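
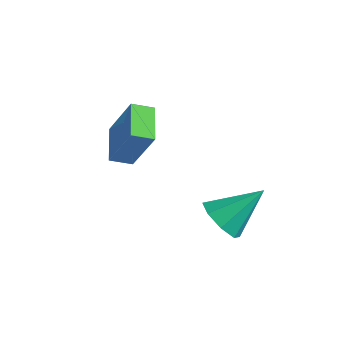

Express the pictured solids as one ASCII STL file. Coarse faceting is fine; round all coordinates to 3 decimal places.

solid 
facet normal -0.418 -0.670 -0.614
outer loop
vertex 3.432 -3.178 -1.115
vertex 2.899 -2.493 -1.5
vertex 3.756 -2.86 -1.683
endloop
endfacet
facet normal 0.894 -0.267 0.360
outer loop
vertex 3.432 -3.178 -1.115
vertex 3.756 -2.86 -1.683
vertex 3.701 -1.207 -0.32
endloop
endfacet
facet normal -0.418 -0.669 -0.615
outer loop
vertex 3.756 -2.86 -1.683
vertex 2.899 -2.493 -1.5
vertex 3.578 -2.326 -2.143
endloop
endfacet
facet normal 0.969 0.175 -0.173
outer loop
vertex 3.756 -2.86 -1.683
vertex 3.578 -2.326 -2.143
vertex 3.701 -1.207 -0.32
endloop
endfacet
facet normal -0.417 -0.670 -0.614
outer loop
vertex 3.578 -2.326 -2.143
vertex 2.899 -2.493 -1.5
vertex 3.002 -1.89 -2.227
endloop
endfacet
facet normal 0.579 0.677 -0.455
outer loop
vertex 3.578 -2.326 -2.143
vertex 3.002 -1.89 -2.227
vertex 3.701 -1.207 -0.32
endloop
endfacet
facet normal -0.418 -0.669 -0.614
outer loop
vertex 3.002 -1.89 -2.227
vertex 2.899 -2.493 -1.5
vertex 2.366 -1.807 -1.885
endloop
endfacet
facet normal -0.049 0.946 -0.321
outer loop
vertex 3.002 -1.89 -2.227
vertex 2.366 -1.807 -1.885
vertex 3.701 -1.207 -0.32
endloop
endfacet
facet normal -0.418 -0.669 -0.614
outer loop
vertex 2.366 -1.807 -1.885
vertex 2.899 -2.493 -1.5
vertex 2.042 -2.126 -1.317
endloop
endfacet
facet normal -0.547 0.824 0.151
outer loop
vertex 2.366 -1.807 -1.885
vertex 2.042 -2.126 -1.317
vertex 3.701 -1.207 -0.32
endloop
endfacet
facet normal -0.418 -0.670 -0.613
outer loop
vertex 2.042 -2.126 -1.317
vertex 2.899 -2.493 -1.5
vertex 2.22 -2.659 -0.856
endloop
endfacet
facet normal -0.622 0.383 0.683
outer loop
vertex 2.042 -2.126 -1.317
vertex 2.22 -2.659 -0.856
vertex 3.701 -1.207 -0.32
endloop
endfacet
facet normal -0.418 -0.670 -0.614
outer loop
vertex 2.22 -2.659 -0.856
vertex 2.899 -2.493 -1.5
vertex 2.796 -3.095 -0.773
endloop
endfacet
facet normal -0.231 -0.121 0.965
outer loop
vertex 2.22 -2.659 -0.856
vertex 2.796 -3.095 -0.773
vertex 3.701 -1.207 -0.32
endloop
endfacet
facet normal -0.418 -0.670 -0.614
outer loop
vertex 2.796 -3.095 -0.773
vertex 2.899 -2.493 -1.5
vertex 3.432 -3.178 -1.115
endloop
endfacet
facet normal 0.396 -0.389 0.831
outer loop
vertex 2.796 -3.095 -0.773
vertex 3.432 -3.178 -1.115
vertex 3.701 -1.207 -0.32
endloop
endfacet
facet normal -0.622 0.722 0.302
outer loop
vertex -0.959 -2.621 2.655
vertex -0.409 -2.019 2.35
vertex -1.925 -2.678 0.803
endloop
endfacet
facet normal -0.632 -0.691 0.351
outer loop
vertex -0.991 -3.761 0.35
vertex -0.959 -2.621 2.655
vertex -1.925 -2.678 0.803
endloop
endfacet
facet normal -0.622 0.722 0.302
outer loop
vertex -1.925 -2.678 0.803
vertex -0.409 -2.019 2.35
vertex -1.375 -2.077 0.498
endloop
endfacet
facet normal -0.462 -0.027 -0.887
outer loop
vertex -1.375 -2.077 0.498
vertex -0.991 -3.761 0.35
vertex -1.925 -2.678 0.803
endloop
endfacet
facet normal 0.462 0.027 0.887
outer loop
vertex -0.959 -2.621 2.655
vertex 0.525 -3.102 1.897
vertex -0.409 -2.019 2.35
endloop
endfacet
facet normal -0.631 -0.692 0.351
outer loop
vertex -0.025 -3.703 2.202
vertex -0.959 -2.621 2.655
vertex -0.991 -3.761 0.35
endloop
endfacet
facet normal 0.462 0.027 0.887
outer loop
vertex -0.025 -3.703 2.202
vertex 0.525 -3.102 1.897
vertex -0.959 -2.621 2.655
endloop
endfacet
facet normal 0.631 0.691 -0.351
outer loop
vertex -0.409 -2.019 2.35
vertex 0.525 -3.102 1.897
vertex -1.375 -2.077 0.498
endloop
endfacet
facet normal -0.462 -0.027 -0.887
outer loop
vertex -0.441 -3.159 0.045
vertex -0.991 -3.761 0.35
vertex -1.375 -2.077 0.498
endloop
endfacet
facet normal 0.631 0.692 -0.351
outer loop
vertex -1.375 -2.077 0.498
vertex 0.525 -3.102 1.897
vertex -0.441 -3.159 0.045
endloop
endfacet
facet normal 0.623 -0.722 -0.302
outer loop
vertex -0.441 -3.159 0.045
vertex -0.025 -3.703 2.202
vertex -0.991 -3.761 0.35
endloop
endfacet
facet normal 0.622 -0.722 -0.302
outer loop
vertex 0.525 -3.102 1.897
vertex -0.025 -3.703 2.202
vertex -0.441 -3.159 0.045
endloop
endfacet

endsolid


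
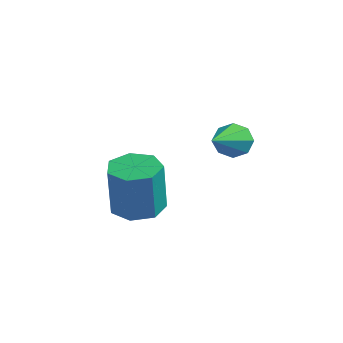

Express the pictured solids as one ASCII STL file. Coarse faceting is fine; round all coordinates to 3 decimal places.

solid 
facet normal -0.274 0.862 -0.426
outer loop
vertex 1.236 2.204 -1.09
vertex 0.942 1.875 -1.567
vertex 0.76 2.104 -0.986
endloop
endfacet
facet normal 0.171 0.191 0.967
outer loop
vertex 1.236 2.204 -1.09
vertex 0.76 2.104 -0.986
vertex 1.478 0.185 -0.733
endloop
endfacet
facet normal -0.273 0.863 -0.426
outer loop
vertex 0.76 2.104 -0.986
vertex 0.942 1.875 -1.567
vertex 0.39 1.87 -1.223
endloop
endfacet
facet normal -0.504 -0.075 0.861
outer loop
vertex 0.76 2.104 -0.986
vertex 0.39 1.87 -1.223
vertex 1.478 0.185 -0.733
endloop
endfacet
facet normal -0.273 0.863 -0.425
outer loop
vertex 0.39 1.87 -1.223
vertex 0.942 1.875 -1.567
vertex 0.344 1.639 -1.662
endloop
endfacet
facet normal -0.835 -0.446 0.322
outer loop
vertex 0.39 1.87 -1.223
vertex 0.344 1.639 -1.662
vertex 1.478 0.185 -0.733
endloop
endfacet
facet normal -0.273 0.863 -0.425
outer loop
vertex 0.344 1.639 -1.662
vertex 0.942 1.875 -1.567
vertex 0.648 1.547 -2.044
endloop
endfacet
facet normal -0.629 -0.703 -0.332
outer loop
vertex 0.344 1.639 -1.662
vertex 0.648 1.547 -2.044
vertex 1.478 0.185 -0.733
endloop
endfacet
facet normal -0.274 0.863 -0.424
outer loop
vertex 0.648 1.547 -2.044
vertex 0.942 1.875 -1.567
vertex 1.124 1.647 -2.148
endloop
endfacet
facet normal -0.010 -0.697 -0.717
outer loop
vertex 0.648 1.547 -2.044
vertex 1.124 1.647 -2.148
vertex 1.478 0.185 -0.733
endloop
endfacet
facet normal -0.274 0.863 -0.424
outer loop
vertex 1.124 1.647 -2.148
vertex 0.942 1.875 -1.567
vertex 1.494 1.881 -1.911
endloop
endfacet
facet normal 0.664 -0.431 -0.611
outer loop
vertex 1.124 1.647 -2.148
vertex 1.494 1.881 -1.911
vertex 1.478 0.185 -0.733
endloop
endfacet
facet normal -0.274 0.863 -0.425
outer loop
vertex 1.494 1.881 -1.911
vertex 0.942 1.875 -1.567
vertex 1.54 2.112 -1.472
endloop
endfacet
facet normal 0.996 -0.060 -0.073
outer loop
vertex 1.494 1.881 -1.911
vertex 1.54 2.112 -1.472
vertex 1.478 0.185 -0.733
endloop
endfacet
facet normal -0.274 0.862 -0.426
outer loop
vertex 1.54 2.112 -1.472
vertex 0.942 1.875 -1.567
vertex 1.236 2.204 -1.09
endloop
endfacet
facet normal 0.790 0.197 0.581
outer loop
vertex 1.54 2.112 -1.472
vertex 1.236 2.204 -1.09
vertex 1.478 0.185 -0.733
endloop
endfacet
facet normal -0.068 0.147 -0.987
outer loop
vertex 1.074 -1.831 -3.171
vertex 0.269 -1.647 -3.088
vertex 0.922 -1.136 -3.057
endloop
endfacet
facet normal 0.975 0.219 -0.034
outer loop
vertex 1.074 -1.831 -3.171
vertex 0.922 -1.136 -3.057
vertex 1.196 -2.096 -1.395
endloop
endfacet
facet normal 0.975 0.219 -0.034
outer loop
vertex 1.196 -2.096 -1.395
vertex 0.922 -1.136 -3.057
vertex 1.044 -1.401 -1.281
endloop
endfacet
facet normal 0.068 -0.147 0.987
outer loop
vertex 1.196 -2.096 -1.395
vertex 1.044 -1.401 -1.281
vertex 0.391 -1.913 -1.312
endloop
endfacet
facet normal -0.068 0.147 -0.987
outer loop
vertex 0.922 -1.136 -3.057
vertex 0.269 -1.647 -3.088
vertex 0.278 -0.826 -2.966
endloop
endfacet
facet normal 0.443 0.891 0.102
outer loop
vertex 0.922 -1.136 -3.057
vertex 0.278 -0.826 -2.966
vertex 1.044 -1.401 -1.281
endloop
endfacet
facet normal 0.442 0.891 0.103
outer loop
vertex 1.044 -1.401 -1.281
vertex 0.278 -0.826 -2.966
vertex 0.4 -1.092 -1.19
endloop
endfacet
facet normal 0.069 -0.147 0.987
outer loop
vertex 1.044 -1.401 -1.281
vertex 0.4 -1.092 -1.19
vertex 0.391 -1.913 -1.312
endloop
endfacet
facet normal -0.068 0.147 -0.987
outer loop
vertex 0.278 -0.826 -2.966
vertex 0.269 -1.647 -3.088
vertex -0.373 -1.135 -2.967
endloop
endfacet
facet normal -0.423 0.891 0.163
outer loop
vertex 0.278 -0.826 -2.966
vertex -0.373 -1.135 -2.967
vertex 0.4 -1.092 -1.19
endloop
endfacet
facet normal -0.423 0.892 0.162
outer loop
vertex 0.4 -1.092 -1.19
vertex -0.373 -1.135 -2.967
vertex -0.25 -1.4 -1.191
endloop
endfacet
facet normal 0.068 -0.147 0.987
outer loop
vertex 0.4 -1.092 -1.19
vertex -0.25 -1.4 -1.191
vertex 0.391 -1.913 -1.312
endloop
endfacet
facet normal -0.068 0.148 -0.987
outer loop
vertex -0.373 -1.135 -2.967
vertex 0.269 -1.647 -3.088
vertex -0.54 -1.829 -3.06
endloop
endfacet
facet normal -0.970 0.220 0.100
outer loop
vertex -0.373 -1.135 -2.967
vertex -0.54 -1.829 -3.06
vertex -0.25 -1.4 -1.191
endloop
endfacet
facet normal -0.970 0.221 0.100
outer loop
vertex -0.25 -1.4 -1.191
vertex -0.54 -1.829 -3.06
vertex -0.418 -2.095 -1.283
endloop
endfacet
facet normal 0.068 -0.147 0.987
outer loop
vertex -0.25 -1.4 -1.191
vertex -0.418 -2.095 -1.283
vertex 0.391 -1.913 -1.312
endloop
endfacet
facet normal -0.067 0.147 -0.987
outer loop
vertex -0.54 -1.829 -3.06
vertex 0.269 -1.647 -3.088
vertex -0.099 -2.387 -3.173
endloop
endfacet
facet normal -0.788 -0.615 -0.038
outer loop
vertex -0.54 -1.829 -3.06
vertex -0.099 -2.387 -3.173
vertex -0.418 -2.095 -1.283
endloop
endfacet
facet normal -0.787 -0.616 -0.038
outer loop
vertex -0.418 -2.095 -1.283
vertex -0.099 -2.387 -3.173
vertex 0.024 -2.652 -1.397
endloop
endfacet
facet normal 0.069 -0.148 0.987
outer loop
vertex -0.418 -2.095 -1.283
vertex 0.024 -2.652 -1.397
vertex 0.391 -1.913 -1.312
endloop
endfacet
facet normal -0.069 0.147 -0.987
outer loop
vertex -0.099 -2.387 -3.173
vertex 0.269 -1.647 -3.088
vertex 0.62 -2.387 -3.223
endloop
endfacet
facet normal -0.010 -0.989 -0.147
outer loop
vertex -0.099 -2.387 -3.173
vertex 0.62 -2.387 -3.223
vertex 0.024 -2.652 -1.397
endloop
endfacet
facet normal -0.012 -0.989 -0.147
outer loop
vertex 0.024 -2.652 -1.397
vertex 0.62 -2.387 -3.223
vertex 0.742 -2.653 -1.447
endloop
endfacet
facet normal 0.069 -0.148 0.987
outer loop
vertex 0.024 -2.652 -1.397
vertex 0.742 -2.653 -1.447
vertex 0.391 -1.913 -1.312
endloop
endfacet
facet normal -0.068 0.148 -0.987
outer loop
vertex 0.62 -2.387 -3.223
vertex 0.269 -1.647 -3.088
vertex 1.074 -1.831 -3.171
endloop
endfacet
facet normal 0.773 -0.618 -0.146
outer loop
vertex 0.62 -2.387 -3.223
vertex 1.074 -1.831 -3.171
vertex 0.742 -2.653 -1.447
endloop
endfacet
facet normal 0.774 -0.617 -0.145
outer loop
vertex 0.742 -2.653 -1.447
vertex 1.074 -1.831 -3.171
vertex 1.196 -2.096 -1.395
endloop
endfacet
facet normal 0.068 -0.148 0.987
outer loop
vertex 0.742 -2.653 -1.447
vertex 1.196 -2.096 -1.395
vertex 0.391 -1.913 -1.312
endloop
endfacet

endsolid


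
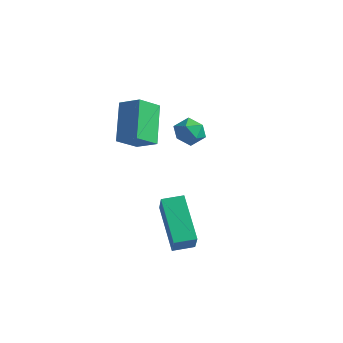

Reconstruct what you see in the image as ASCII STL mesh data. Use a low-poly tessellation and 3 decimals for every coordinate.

solid 
facet normal -0.877 -0.181 -0.445
outer loop
vertex -1.83 -0.943 1.509
vertex -2.705 0.128 2.798
vertex -1.678 0.005 0.824
endloop
endfacet
facet normal 0.463 -0.567 -0.682
outer loop
vertex -0.775 0.192 1.282
vertex -1.83 -0.943 1.509
vertex -1.678 0.005 0.824
endloop
endfacet
facet normal -0.877 -0.181 -0.445
outer loop
vertex -1.678 0.005 0.824
vertex -2.705 0.128 2.798
vertex -2.553 1.076 2.112
endloop
endfacet
facet normal 0.128 0.804 -0.581
outer loop
vertex -2.553 1.076 2.112
vertex -0.775 0.192 1.282
vertex -1.678 0.005 0.824
endloop
endfacet
facet normal -0.128 -0.804 0.581
outer loop
vertex -1.83 -0.943 1.509
vertex -1.802 0.315 3.256
vertex -2.705 0.128 2.798
endloop
endfacet
facet normal 0.464 -0.567 -0.681
outer loop
vertex -0.927 -0.756 1.968
vertex -1.83 -0.943 1.509
vertex -0.775 0.192 1.282
endloop
endfacet
facet normal -0.129 -0.804 0.581
outer loop
vertex -0.927 -0.756 1.968
vertex -1.802 0.315 3.256
vertex -1.83 -0.943 1.509
endloop
endfacet
facet normal -0.463 0.567 0.681
outer loop
vertex -2.705 0.128 2.798
vertex -1.802 0.315 3.256
vertex -2.553 1.076 2.112
endloop
endfacet
facet normal 0.129 0.804 -0.581
outer loop
vertex -1.65 1.263 2.571
vertex -0.775 0.192 1.282
vertex -2.553 1.076 2.112
endloop
endfacet
facet normal -0.464 0.567 0.681
outer loop
vertex -2.553 1.076 2.112
vertex -1.802 0.315 3.256
vertex -1.65 1.263 2.571
endloop
endfacet
facet normal 0.877 0.181 0.445
outer loop
vertex -1.65 1.263 2.571
vertex -0.927 -0.756 1.968
vertex -0.775 0.192 1.282
endloop
endfacet
facet normal 0.877 0.181 0.445
outer loop
vertex -1.802 0.315 3.256
vertex -0.927 -0.756 1.968
vertex -1.65 1.263 2.571
endloop
endfacet
facet normal -0.548 0.718 0.430
outer loop
vertex -1.586 2.498 0.961
vertex -1.219 2.414 1.569
vertex -0.993 2.881 1.077
endloop
endfacet
facet normal -0.484 0.832 -0.271
outer loop
vertex -1.586 2.498 0.961
vertex -0.993 2.881 1.077
vertex -1.116 2.599 0.432
endloop
endfacet
facet normal -0.746 0.262 -0.613
outer loop
vertex -1.586 2.498 0.961
vertex -1.116 2.599 0.432
vertex -1.417 1.957 0.524
endloop
endfacet
facet normal -0.971 -0.205 -0.122
outer loop
vertex -1.586 2.498 0.961
vertex -1.417 1.957 0.524
vertex -1.481 1.843 1.227
endloop
endfacet
facet normal -0.849 0.076 0.523
outer loop
vertex -1.586 2.498 0.961
vertex -1.481 1.843 1.227
vertex -1.219 2.414 1.569
endloop
endfacet
facet normal 0.211 0.880 -0.425
outer loop
vertex -1.116 2.599 0.432
vertex -0.993 2.881 1.077
vertex -0.459 2.577 0.713
endloop
endfacet
facet normal 0.107 0.696 0.710
outer loop
vertex -0.993 2.881 1.077
vertex -1.219 2.414 1.569
vertex -0.523 2.463 1.416
endloop
endfacet
facet normal -0.379 -0.341 0.860
outer loop
vertex -1.219 2.414 1.569
vertex -1.481 1.843 1.227
vertex -0.824 1.821 1.508
endloop
endfacet
facet normal -0.577 -0.796 -0.182
outer loop
vertex -1.481 1.843 1.227
vertex -1.417 1.957 0.524
vertex -0.947 1.539 0.863
endloop
endfacet
facet normal -0.212 -0.041 -0.976
outer loop
vertex -1.417 1.957 0.524
vertex -1.116 2.599 0.432
vertex -0.721 2.006 0.371
endloop
endfacet
facet normal 0.971 0.205 0.122
outer loop
vertex -0.354 1.922 0.979
vertex -0.459 2.577 0.713
vertex -0.523 2.463 1.416
endloop
endfacet
facet normal 0.746 -0.262 0.613
outer loop
vertex -0.354 1.922 0.979
vertex -0.523 2.463 1.416
vertex -0.824 1.821 1.508
endloop
endfacet
facet normal 0.484 -0.832 0.271
outer loop
vertex -0.354 1.922 0.979
vertex -0.824 1.821 1.508
vertex -0.947 1.539 0.863
endloop
endfacet
facet normal 0.548 -0.718 -0.430
outer loop
vertex -0.354 1.922 0.979
vertex -0.947 1.539 0.863
vertex -0.721 2.006 0.371
endloop
endfacet
facet normal 0.849 -0.076 -0.523
outer loop
vertex -0.354 1.922 0.979
vertex -0.721 2.006 0.371
vertex -0.459 2.577 0.713
endloop
endfacet
facet normal 0.577 0.796 0.182
outer loop
vertex -0.523 2.463 1.416
vertex -0.459 2.577 0.713
vertex -0.993 2.881 1.077
endloop
endfacet
facet normal 0.212 0.041 0.976
outer loop
vertex -0.824 1.821 1.508
vertex -0.523 2.463 1.416
vertex -1.219 2.414 1.569
endloop
endfacet
facet normal -0.211 -0.880 0.425
outer loop
vertex -0.947 1.539 0.863
vertex -0.824 1.821 1.508
vertex -1.481 1.843 1.227
endloop
endfacet
facet normal -0.107 -0.696 -0.710
outer loop
vertex -0.721 2.006 0.371
vertex -0.947 1.539 0.863
vertex -1.417 1.957 0.524
endloop
endfacet
facet normal 0.379 0.341 -0.860
outer loop
vertex -0.459 2.577 0.713
vertex -0.721 2.006 0.371
vertex -1.116 2.599 0.432
endloop
endfacet
facet normal -0.682 0.400 0.613
outer loop
vertex 0.403 -0.858 -0.768
vertex 0.909 -0.131 -0.68
vertex -0.201 -0.315 -1.795
endloop
endfacet
facet normal -0.568 -0.817 -0.098
outer loop
vertex 1.251 -1.169 -3.1
vertex 0.403 -0.858 -0.768
vertex -0.201 -0.315 -1.795
endloop
endfacet
facet normal -0.681 0.402 0.612
outer loop
vertex -0.201 -0.315 -1.795
vertex 0.909 -0.131 -0.68
vertex 0.306 0.412 -1.708
endloop
endfacet
facet normal -0.461 0.415 -0.784
outer loop
vertex 0.306 0.412 -1.708
vertex 1.251 -1.169 -3.1
vertex -0.201 -0.315 -1.795
endloop
endfacet
facet normal 0.461 -0.416 0.784
outer loop
vertex 0.403 -0.858 -0.768
vertex 2.361 -0.985 -1.985
vertex 0.909 -0.131 -0.68
endloop
endfacet
facet normal -0.569 -0.817 -0.098
outer loop
vertex 1.854 -1.712 -2.072
vertex 0.403 -0.858 -0.768
vertex 1.251 -1.169 -3.1
endloop
endfacet
facet normal 0.461 -0.415 0.784
outer loop
vertex 1.854 -1.712 -2.072
vertex 2.361 -0.985 -1.985
vertex 0.403 -0.858 -0.768
endloop
endfacet
facet normal 0.568 0.817 0.098
outer loop
vertex 0.909 -0.131 -0.68
vertex 2.361 -0.985 -1.985
vertex 0.306 0.412 -1.708
endloop
endfacet
facet normal -0.460 0.415 -0.784
outer loop
vertex 1.757 -0.442 -3.012
vertex 1.251 -1.169 -3.1
vertex 0.306 0.412 -1.708
endloop
endfacet
facet normal 0.568 0.817 0.098
outer loop
vertex 0.306 0.412 -1.708
vertex 2.361 -0.985 -1.985
vertex 1.757 -0.442 -3.012
endloop
endfacet
facet normal 0.682 -0.401 -0.612
outer loop
vertex 1.757 -0.442 -3.012
vertex 1.854 -1.712 -2.072
vertex 1.251 -1.169 -3.1
endloop
endfacet
facet normal 0.681 -0.401 -0.613
outer loop
vertex 2.361 -0.985 -1.985
vertex 1.854 -1.712 -2.072
vertex 1.757 -0.442 -3.012
endloop
endfacet

endsolid


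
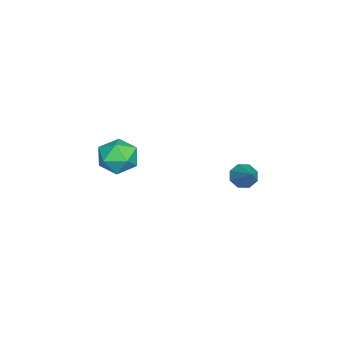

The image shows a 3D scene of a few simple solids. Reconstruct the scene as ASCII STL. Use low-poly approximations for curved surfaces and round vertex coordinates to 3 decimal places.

solid 
facet normal -0.990 -0.121 0.070
outer loop
vertex -3.347 -0.911 -1.758
vertex -3.248 -1.745 -1.798
vertex -3.243 -1.356 -1.052
endloop
endfacet
facet normal -0.782 0.469 0.411
outer loop
vertex -3.347 -0.911 -1.758
vertex -3.243 -1.356 -1.052
vertex -2.85 -0.618 -1.146
endloop
endfacet
facet normal -0.450 0.891 -0.061
outer loop
vertex -3.347 -0.911 -1.758
vertex -2.85 -0.618 -1.146
vertex -2.611 -0.552 -1.95
endloop
endfacet
facet normal -0.454 0.561 -0.692
outer loop
vertex -3.347 -0.911 -1.758
vertex -2.611 -0.552 -1.95
vertex -2.857 -1.248 -2.353
endloop
endfacet
facet normal -0.788 -0.064 -0.612
outer loop
vertex -3.347 -0.911 -1.758
vertex -2.857 -1.248 -2.353
vertex -3.248 -1.745 -1.798
endloop
endfacet
facet normal -0.308 0.280 0.909
outer loop
vertex -2.85 -0.618 -1.146
vertex -3.243 -1.356 -1.052
vertex -2.443 -1.272 -0.807
endloop
endfacet
facet normal -0.645 -0.676 0.357
outer loop
vertex -3.243 -1.356 -1.052
vertex -3.248 -1.745 -1.798
vertex -2.689 -1.968 -1.21
endloop
endfacet
facet normal -0.317 -0.584 -0.747
outer loop
vertex -3.248 -1.745 -1.798
vertex -2.857 -1.248 -2.353
vertex -2.45 -1.902 -2.014
endloop
endfacet
facet normal 0.223 0.428 -0.876
outer loop
vertex -2.857 -1.248 -2.353
vertex -2.611 -0.552 -1.95
vertex -2.057 -1.164 -2.108
endloop
endfacet
facet normal 0.229 0.962 0.147
outer loop
vertex -2.611 -0.552 -1.95
vertex -2.85 -0.618 -1.146
vertex -2.052 -0.775 -1.362
endloop
endfacet
facet normal 0.454 -0.561 0.692
outer loop
vertex -1.953 -1.609 -1.402
vertex -2.443 -1.272 -0.807
vertex -2.689 -1.968 -1.21
endloop
endfacet
facet normal 0.450 -0.891 0.061
outer loop
vertex -1.953 -1.609 -1.402
vertex -2.689 -1.968 -1.21
vertex -2.45 -1.902 -2.014
endloop
endfacet
facet normal 0.782 -0.469 -0.411
outer loop
vertex -1.953 -1.609 -1.402
vertex -2.45 -1.902 -2.014
vertex -2.057 -1.164 -2.108
endloop
endfacet
facet normal 0.990 0.121 -0.070
outer loop
vertex -1.953 -1.609 -1.402
vertex -2.057 -1.164 -2.108
vertex -2.052 -0.775 -1.362
endloop
endfacet
facet normal 0.788 0.064 0.612
outer loop
vertex -1.953 -1.609 -1.402
vertex -2.052 -0.775 -1.362
vertex -2.443 -1.272 -0.807
endloop
endfacet
facet normal -0.223 -0.428 0.876
outer loop
vertex -2.689 -1.968 -1.21
vertex -2.443 -1.272 -0.807
vertex -3.243 -1.356 -1.052
endloop
endfacet
facet normal -0.229 -0.962 -0.147
outer loop
vertex -2.45 -1.902 -2.014
vertex -2.689 -1.968 -1.21
vertex -3.248 -1.745 -1.798
endloop
endfacet
facet normal 0.308 -0.280 -0.909
outer loop
vertex -2.057 -1.164 -2.108
vertex -2.45 -1.902 -2.014
vertex -2.857 -1.248 -2.353
endloop
endfacet
facet normal 0.645 0.676 -0.357
outer loop
vertex -2.052 -0.775 -1.362
vertex -2.057 -1.164 -2.108
vertex -2.611 -0.552 -1.95
endloop
endfacet
facet normal 0.317 0.584 0.747
outer loop
vertex -2.443 -1.272 -0.807
vertex -2.052 -0.775 -1.362
vertex -2.85 -0.618 -1.146
endloop
endfacet
facet normal -0.703 -0.344 -0.623
outer loop
vertex -1.58 3.658 -1.749
vertex -1.817 3.411 -1.345
vertex -1.857 3.891 -1.565
endloop
endfacet
facet normal 0.440 0.817 -0.373
outer loop
vertex -1.58 3.658 -1.749
vertex -1.857 3.891 -1.565
vertex -0.923 3.849 -0.555
endloop
endfacet
facet normal -0.703 -0.344 -0.622
outer loop
vertex -1.857 3.891 -1.565
vertex -1.817 3.411 -1.345
vertex -2.11 3.842 -1.252
endloop
endfacet
facet normal -0.066 0.993 0.102
outer loop
vertex -1.857 3.891 -1.565
vertex -2.11 3.842 -1.252
vertex -0.923 3.849 -0.555
endloop
endfacet
facet normal -0.704 -0.345 -0.621
outer loop
vertex -2.11 3.842 -1.252
vertex -1.817 3.411 -1.345
vertex -2.191 3.541 -0.993
endloop
endfacet
facet normal -0.384 0.660 0.647
outer loop
vertex -2.11 3.842 -1.252
vertex -2.191 3.541 -0.993
vertex -0.923 3.849 -0.555
endloop
endfacet
facet normal -0.704 -0.344 -0.621
outer loop
vertex -2.191 3.541 -0.993
vertex -1.817 3.411 -1.345
vertex -2.053 3.163 -0.94
endloop
endfacet
facet normal -0.329 0.012 0.944
outer loop
vertex -2.191 3.541 -0.993
vertex -2.053 3.163 -0.94
vertex -0.923 3.849 -0.555
endloop
endfacet
facet normal -0.703 -0.346 -0.622
outer loop
vertex -2.053 3.163 -0.94
vertex -1.817 3.411 -1.345
vertex -1.776 2.931 -1.124
endloop
endfacet
facet normal 0.067 -0.570 0.819
outer loop
vertex -2.053 3.163 -0.94
vertex -1.776 2.931 -1.124
vertex -0.923 3.849 -0.555
endloop
endfacet
facet normal -0.703 -0.346 -0.621
outer loop
vertex -1.776 2.931 -1.124
vertex -1.817 3.411 -1.345
vertex -1.523 2.979 -1.437
endloop
endfacet
facet normal 0.570 -0.745 0.347
outer loop
vertex -1.776 2.931 -1.124
vertex -1.523 2.979 -1.437
vertex -0.923 3.849 -0.555
endloop
endfacet
facet normal -0.702 -0.345 -0.622
outer loop
vertex -1.523 2.979 -1.437
vertex -1.817 3.411 -1.345
vertex -1.442 3.281 -1.696
endloop
endfacet
facet normal 0.890 -0.410 -0.200
outer loop
vertex -1.523 2.979 -1.437
vertex -1.442 3.281 -1.696
vertex -0.923 3.849 -0.555
endloop
endfacet
facet normal -0.702 -0.345 -0.623
outer loop
vertex -1.442 3.281 -1.696
vertex -1.817 3.411 -1.345
vertex -1.58 3.658 -1.749
endloop
endfacet
facet normal 0.835 0.236 -0.497
outer loop
vertex -1.442 3.281 -1.696
vertex -1.58 3.658 -1.749
vertex -0.923 3.849 -0.555
endloop
endfacet

endsolid


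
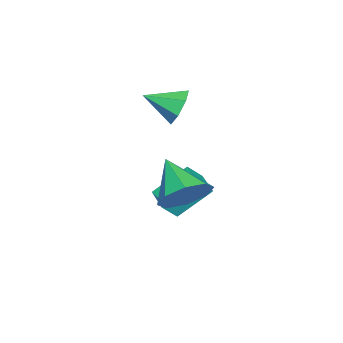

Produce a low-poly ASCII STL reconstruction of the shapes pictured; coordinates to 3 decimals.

solid 
facet normal -0.318 0.858 -0.402
outer loop
vertex -1.267 1.324 3.565
vertex -1.633 0.935 3.025
vertex -1.89 1.158 3.704
endloop
endfacet
facet normal 0.221 -0.014 0.975
outer loop
vertex -1.267 1.324 3.565
vertex -1.89 1.158 3.704
vertex -1.227 -0.155 3.535
endloop
endfacet
facet normal -0.320 0.857 -0.403
outer loop
vertex -1.89 1.158 3.704
vertex -1.633 0.935 3.025
vertex -2.319 0.823 3.332
endloop
endfacet
facet normal -0.454 -0.335 0.826
outer loop
vertex -1.89 1.158 3.704
vertex -2.319 0.823 3.332
vertex -1.227 -0.155 3.535
endloop
endfacet
facet normal -0.320 0.858 -0.401
outer loop
vertex -2.319 0.823 3.332
vertex -1.633 0.935 3.025
vertex -2.232 0.573 2.728
endloop
endfacet
facet normal -0.674 -0.712 0.197
outer loop
vertex -2.319 0.823 3.332
vertex -2.232 0.573 2.728
vertex -1.227 -0.155 3.535
endloop
endfacet
facet normal -0.319 0.858 -0.403
outer loop
vertex -2.232 0.573 2.728
vertex -1.633 0.935 3.025
vertex -1.693 0.595 2.348
endloop
endfacet
facet normal -0.272 -0.858 -0.435
outer loop
vertex -2.232 0.573 2.728
vertex -1.693 0.595 2.348
vertex -1.227 -0.155 3.535
endloop
endfacet
facet normal -0.320 0.858 -0.402
outer loop
vertex -1.693 0.595 2.348
vertex -1.633 0.935 3.025
vertex -1.11 0.873 2.477
endloop
endfacet
facet normal 0.449 -0.665 -0.597
outer loop
vertex -1.693 0.595 2.348
vertex -1.11 0.873 2.477
vertex -1.227 -0.155 3.535
endloop
endfacet
facet normal -0.320 0.858 -0.402
outer loop
vertex -1.11 0.873 2.477
vertex -1.633 0.935 3.025
vertex -0.92 1.198 3.019
endloop
endfacet
facet normal 0.946 -0.278 -0.165
outer loop
vertex -1.11 0.873 2.477
vertex -0.92 1.198 3.019
vertex -1.227 -0.155 3.535
endloop
endfacet
facet normal -0.320 0.858 -0.401
outer loop
vertex -0.92 1.198 3.019
vertex -1.633 0.935 3.025
vertex -1.267 1.324 3.565
endloop
endfacet
facet normal 0.845 0.012 0.534
outer loop
vertex -0.92 1.198 3.019
vertex -1.267 1.324 3.565
vertex -1.227 -0.155 3.535
endloop
endfacet
facet normal 0.519 0.628 -0.579
outer loop
vertex 1.728 1.883 0.917
vertex 0.916 2.238 0.574
vertex 1.483 2.446 1.308
endloop
endfacet
facet normal 0.455 -0.366 0.812
outer loop
vertex 1.728 1.883 0.917
vertex 1.483 2.446 1.308
vertex 0.044 1.182 1.546
endloop
endfacet
facet normal 0.519 0.628 -0.579
outer loop
vertex 1.483 2.446 1.308
vertex 0.916 2.238 0.574
vertex 0.906 2.886 1.268
endloop
endfacet
facet normal 0.039 0.141 0.989
outer loop
vertex 1.483 2.446 1.308
vertex 0.906 2.886 1.268
vertex 0.044 1.182 1.546
endloop
endfacet
facet normal 0.519 0.628 -0.579
outer loop
vertex 0.906 2.886 1.268
vertex 0.916 2.238 0.574
vertex 0.335 2.947 0.822
endloop
endfacet
facet normal -0.539 0.394 0.744
outer loop
vertex 0.906 2.886 1.268
vertex 0.335 2.947 0.822
vertex 0.044 1.182 1.546
endloop
endfacet
facet normal 0.520 0.629 -0.578
outer loop
vertex 0.335 2.947 0.822
vertex 0.916 2.238 0.574
vertex 0.105 2.593 0.23
endloop
endfacet
facet normal -0.944 0.246 0.220
outer loop
vertex 0.335 2.947 0.822
vertex 0.105 2.593 0.23
vertex 0.044 1.182 1.546
endloop
endfacet
facet normal 0.520 0.628 -0.579
outer loop
vertex 0.105 2.593 0.23
vertex 0.916 2.238 0.574
vertex 0.35 2.03 -0.16
endloop
endfacet
facet normal -0.937 -0.217 -0.276
outer loop
vertex 0.105 2.593 0.23
vertex 0.35 2.03 -0.16
vertex 0.044 1.182 1.546
endloop
endfacet
facet normal 0.519 0.629 -0.579
outer loop
vertex 0.35 2.03 -0.16
vertex 0.916 2.238 0.574
vertex 0.927 1.59 -0.121
endloop
endfacet
facet normal -0.521 -0.723 -0.453
outer loop
vertex 0.35 2.03 -0.16
vertex 0.927 1.59 -0.121
vertex 0.044 1.182 1.546
endloop
endfacet
facet normal 0.520 0.629 -0.578
outer loop
vertex 0.927 1.59 -0.121
vertex 0.916 2.238 0.574
vertex 1.498 1.529 0.326
endloop
endfacet
facet normal 0.059 -0.976 -0.208
outer loop
vertex 0.927 1.59 -0.121
vertex 1.498 1.529 0.326
vertex 0.044 1.182 1.546
endloop
endfacet
facet normal 0.519 0.629 -0.579
outer loop
vertex 1.498 1.529 0.326
vertex 0.916 2.238 0.574
vertex 1.728 1.883 0.917
endloop
endfacet
facet normal 0.463 -0.828 0.316
outer loop
vertex 1.498 1.529 0.326
vertex 1.728 1.883 0.917
vertex 0.044 1.182 1.546
endloop
endfacet
facet normal -0.540 0.432 -0.722
outer loop
vertex -2.24 1.506 -0.365
vertex -1.49 2.179 -0.523
vertex -1.593 0.535 -1.43
endloop
endfacet
facet normal -0.735 -0.660 0.155
outer loop
vertex -1.15 0.181 -0.837
vertex -2.24 1.506 -0.365
vertex -1.593 0.535 -1.43
endloop
endfacet
facet normal -0.540 0.432 -0.722
outer loop
vertex -1.593 0.535 -1.43
vertex -1.49 2.179 -0.523
vertex -0.843 1.208 -1.588
endloop
endfacet
facet normal 0.410 -0.615 -0.673
outer loop
vertex -0.843 1.208 -1.588
vertex -1.15 0.181 -0.837
vertex -1.593 0.535 -1.43
endloop
endfacet
facet normal -0.410 0.615 0.673
outer loop
vertex -2.24 1.506 -0.365
vertex -1.047 1.825 0.07
vertex -1.49 2.179 -0.523
endloop
endfacet
facet normal -0.735 -0.660 0.155
outer loop
vertex -1.797 1.152 0.228
vertex -2.24 1.506 -0.365
vertex -1.15 0.181 -0.837
endloop
endfacet
facet normal -0.410 0.615 0.673
outer loop
vertex -1.797 1.152 0.228
vertex -1.047 1.825 0.07
vertex -2.24 1.506 -0.365
endloop
endfacet
facet normal 0.735 0.660 -0.155
outer loop
vertex -1.49 2.179 -0.523
vertex -1.047 1.825 0.07
vertex -0.843 1.208 -1.588
endloop
endfacet
facet normal 0.410 -0.615 -0.673
outer loop
vertex -0.4 0.854 -0.995
vertex -1.15 0.181 -0.837
vertex -0.843 1.208 -1.588
endloop
endfacet
facet normal 0.735 0.660 -0.155
outer loop
vertex -0.843 1.208 -1.588
vertex -1.047 1.825 0.07
vertex -0.4 0.854 -0.995
endloop
endfacet
facet normal 0.540 -0.432 0.722
outer loop
vertex -0.4 0.854 -0.995
vertex -1.797 1.152 0.228
vertex -1.15 0.181 -0.837
endloop
endfacet
facet normal 0.540 -0.432 0.722
outer loop
vertex -1.047 1.825 0.07
vertex -1.797 1.152 0.228
vertex -0.4 0.854 -0.995
endloop
endfacet

endsolid


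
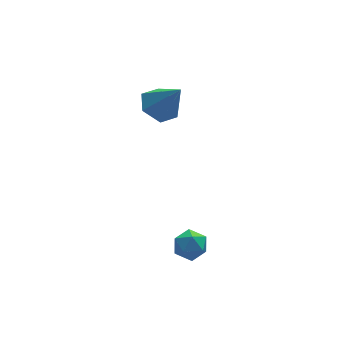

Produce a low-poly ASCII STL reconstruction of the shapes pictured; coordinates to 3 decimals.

solid 
facet normal -0.871 0.488 -0.060
outer loop
vertex -1.956 -2.526 -2.887
vertex -2.369 -3.285 -3.07
vertex -2.279 -3.022 -2.232
endloop
endfacet
facet normal -0.430 0.809 0.401
outer loop
vertex -1.956 -2.526 -2.887
vertex -2.279 -3.022 -2.232
vertex -1.486 -2.642 -2.149
endloop
endfacet
facet normal 0.166 0.985 0.049
outer loop
vertex -1.956 -2.526 -2.887
vertex -1.486 -2.642 -2.149
vertex -1.086 -2.67 -2.935
endloop
endfacet
facet normal 0.093 0.773 -0.628
outer loop
vertex -1.956 -2.526 -2.887
vertex -1.086 -2.67 -2.935
vertex -1.631 -3.067 -3.505
endloop
endfacet
facet normal -0.547 0.466 -0.695
outer loop
vertex -1.956 -2.526 -2.887
vertex -1.631 -3.067 -3.505
vertex -2.369 -3.285 -3.07
endloop
endfacet
facet normal -0.256 0.337 0.906
outer loop
vertex -1.486 -2.642 -2.149
vertex -2.279 -3.022 -2.232
vertex -1.609 -3.473 -1.875
endloop
endfacet
facet normal -0.970 -0.184 0.162
outer loop
vertex -2.279 -3.022 -2.232
vertex -2.369 -3.285 -3.07
vertex -2.154 -3.87 -2.445
endloop
endfacet
facet normal -0.446 -0.220 -0.867
outer loop
vertex -2.369 -3.285 -3.07
vertex -1.631 -3.067 -3.505
vertex -1.754 -3.898 -3.231
endloop
endfacet
facet normal 0.591 0.277 -0.758
outer loop
vertex -1.631 -3.067 -3.505
vertex -1.086 -2.67 -2.935
vertex -0.961 -3.518 -3.148
endloop
endfacet
facet normal 0.707 0.621 0.338
outer loop
vertex -1.086 -2.67 -2.935
vertex -1.486 -2.642 -2.149
vertex -0.871 -3.255 -2.31
endloop
endfacet
facet normal -0.093 -0.773 0.628
outer loop
vertex -1.284 -4.014 -2.493
vertex -1.609 -3.473 -1.875
vertex -2.154 -3.87 -2.445
endloop
endfacet
facet normal -0.166 -0.985 -0.049
outer loop
vertex -1.284 -4.014 -2.493
vertex -2.154 -3.87 -2.445
vertex -1.754 -3.898 -3.231
endloop
endfacet
facet normal 0.430 -0.809 -0.401
outer loop
vertex -1.284 -4.014 -2.493
vertex -1.754 -3.898 -3.231
vertex -0.961 -3.518 -3.148
endloop
endfacet
facet normal 0.871 -0.488 0.060
outer loop
vertex -1.284 -4.014 -2.493
vertex -0.961 -3.518 -3.148
vertex -0.871 -3.255 -2.31
endloop
endfacet
facet normal 0.547 -0.466 0.695
outer loop
vertex -1.284 -4.014 -2.493
vertex -0.871 -3.255 -2.31
vertex -1.609 -3.473 -1.875
endloop
endfacet
facet normal -0.591 -0.277 0.758
outer loop
vertex -2.154 -3.87 -2.445
vertex -1.609 -3.473 -1.875
vertex -2.279 -3.022 -2.232
endloop
endfacet
facet normal -0.707 -0.621 -0.338
outer loop
vertex -1.754 -3.898 -3.231
vertex -2.154 -3.87 -2.445
vertex -2.369 -3.285 -3.07
endloop
endfacet
facet normal 0.256 -0.337 -0.906
outer loop
vertex -0.961 -3.518 -3.148
vertex -1.754 -3.898 -3.231
vertex -1.631 -3.067 -3.505
endloop
endfacet
facet normal 0.970 0.184 -0.162
outer loop
vertex -0.871 -3.255 -2.31
vertex -0.961 -3.518 -3.148
vertex -1.086 -2.67 -2.935
endloop
endfacet
facet normal 0.446 0.220 0.867
outer loop
vertex -1.609 -3.473 -1.875
vertex -0.871 -3.255 -2.31
vertex -1.486 -2.642 -2.149
endloop
endfacet
facet normal -0.377 0.427 -0.822
outer loop
vertex -0.31 2.84 2.258
vertex -1.259 2.419 2.474
vertex -1.004 3.375 2.854
endloop
endfacet
facet normal 0.752 0.505 0.423
outer loop
vertex -0.31 2.84 2.258
vertex -1.004 3.375 2.854
vertex -0.501 1.561 4.126
endloop
endfacet
facet normal -0.377 0.427 -0.822
outer loop
vertex -1.004 3.375 2.854
vertex -1.259 2.419 2.474
vertex -1.953 2.954 3.07
endloop
endfacet
facet normal -0.061 0.562 0.825
outer loop
vertex -1.004 3.375 2.854
vertex -1.953 2.954 3.07
vertex -0.501 1.561 4.126
endloop
endfacet
facet normal -0.377 0.427 -0.822
outer loop
vertex -1.953 2.954 3.07
vertex -1.259 2.419 2.474
vertex -2.207 1.998 2.69
endloop
endfacet
facet normal -0.657 -0.121 0.744
outer loop
vertex -1.953 2.954 3.07
vertex -2.207 1.998 2.69
vertex -0.501 1.561 4.126
endloop
endfacet
facet normal -0.377 0.427 -0.822
outer loop
vertex -2.207 1.998 2.69
vertex -1.259 2.419 2.474
vertex -1.513 1.463 2.094
endloop
endfacet
facet normal -0.439 -0.860 0.260
outer loop
vertex -2.207 1.998 2.69
vertex -1.513 1.463 2.094
vertex -0.501 1.561 4.126
endloop
endfacet
facet normal -0.377 0.427 -0.822
outer loop
vertex -1.513 1.463 2.094
vertex -1.259 2.419 2.474
vertex -0.564 1.884 1.878
endloop
endfacet
facet normal 0.374 -0.916 -0.142
outer loop
vertex -1.513 1.463 2.094
vertex -0.564 1.884 1.878
vertex -0.501 1.561 4.126
endloop
endfacet
facet normal -0.377 0.427 -0.822
outer loop
vertex -0.564 1.884 1.878
vertex -1.259 2.419 2.474
vertex -0.31 2.84 2.258
endloop
endfacet
facet normal 0.970 -0.234 -0.061
outer loop
vertex -0.564 1.884 1.878
vertex -0.31 2.84 2.258
vertex -0.501 1.561 4.126
endloop
endfacet

endsolid


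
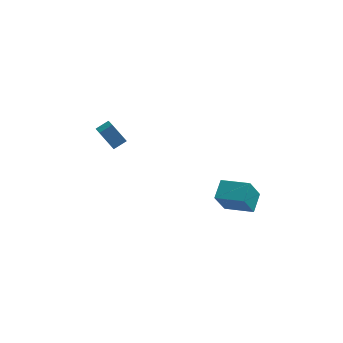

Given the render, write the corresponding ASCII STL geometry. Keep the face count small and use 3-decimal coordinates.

solid 
facet normal -0.908 0.365 -0.204
outer loop
vertex 2.204 -2.933 2.061
vertex 2.511 -1.876 2.587
vertex 2.732 -2.395 0.673
endloop
endfacet
facet normal -0.251 -0.866 -0.431
outer loop
vertex 4.249 -3.004 1.013
vertex 2.204 -2.933 2.061
vertex 2.732 -2.395 0.673
endloop
endfacet
facet normal -0.909 0.364 -0.204
outer loop
vertex 2.732 -2.395 0.673
vertex 2.511 -1.876 2.587
vertex 3.038 -1.338 1.199
endloop
endfacet
facet normal 0.334 0.341 -0.879
outer loop
vertex 3.038 -1.338 1.199
vertex 4.249 -3.004 1.013
vertex 2.732 -2.395 0.673
endloop
endfacet
facet normal -0.334 -0.341 0.879
outer loop
vertex 2.204 -2.933 2.061
vertex 4.028 -2.485 2.927
vertex 2.511 -1.876 2.587
endloop
endfacet
facet normal -0.251 -0.867 -0.431
outer loop
vertex 3.722 -3.542 2.401
vertex 2.204 -2.933 2.061
vertex 4.249 -3.004 1.013
endloop
endfacet
facet normal -0.334 -0.341 0.879
outer loop
vertex 3.722 -3.542 2.401
vertex 4.028 -2.485 2.927
vertex 2.204 -2.933 2.061
endloop
endfacet
facet normal 0.251 0.867 0.431
outer loop
vertex 2.511 -1.876 2.587
vertex 4.028 -2.485 2.927
vertex 3.038 -1.338 1.199
endloop
endfacet
facet normal 0.334 0.341 -0.879
outer loop
vertex 4.556 -1.947 1.539
vertex 4.249 -3.004 1.013
vertex 3.038 -1.338 1.199
endloop
endfacet
facet normal 0.251 0.867 0.431
outer loop
vertex 3.038 -1.338 1.199
vertex 4.028 -2.485 2.927
vertex 4.556 -1.947 1.539
endloop
endfacet
facet normal 0.908 -0.365 0.203
outer loop
vertex 4.556 -1.947 1.539
vertex 3.722 -3.542 2.401
vertex 4.249 -3.004 1.013
endloop
endfacet
facet normal 0.908 -0.365 0.204
outer loop
vertex 4.028 -2.485 2.927
vertex 3.722 -3.542 2.401
vertex 4.556 -1.947 1.539
endloop
endfacet
facet normal -0.574 0.259 0.777
outer loop
vertex -3.981 1.097 3.708
vertex -3.314 1.473 4.076
vertex -4.271 2.17 3.136
endloop
endfacet
facet normal -0.784 -0.443 -0.434
outer loop
vertex -3.506 1.827 2.104
vertex -3.981 1.097 3.708
vertex -4.271 2.17 3.136
endloop
endfacet
facet normal -0.575 0.258 0.776
outer loop
vertex -4.271 2.17 3.136
vertex -3.314 1.473 4.076
vertex -3.604 2.547 3.505
endloop
endfacet
facet normal -0.232 0.858 -0.457
outer loop
vertex -3.604 2.547 3.505
vertex -3.506 1.827 2.104
vertex -4.271 2.17 3.136
endloop
endfacet
facet normal 0.232 -0.859 0.457
outer loop
vertex -3.981 1.097 3.708
vertex -2.549 1.13 3.044
vertex -3.314 1.473 4.076
endloop
endfacet
facet normal -0.785 -0.443 -0.434
outer loop
vertex -3.216 0.753 2.675
vertex -3.981 1.097 3.708
vertex -3.506 1.827 2.104
endloop
endfacet
facet normal 0.232 -0.858 0.458
outer loop
vertex -3.216 0.753 2.675
vertex -2.549 1.13 3.044
vertex -3.981 1.097 3.708
endloop
endfacet
facet normal 0.784 0.443 0.434
outer loop
vertex -3.314 1.473 4.076
vertex -2.549 1.13 3.044
vertex -3.604 2.547 3.505
endloop
endfacet
facet normal -0.232 0.859 -0.457
outer loop
vertex -2.839 2.203 2.472
vertex -3.506 1.827 2.104
vertex -3.604 2.547 3.505
endloop
endfacet
facet normal 0.785 0.443 0.434
outer loop
vertex -3.604 2.547 3.505
vertex -2.549 1.13 3.044
vertex -2.839 2.203 2.472
endloop
endfacet
facet normal 0.574 -0.258 -0.777
outer loop
vertex -2.839 2.203 2.472
vertex -3.216 0.753 2.675
vertex -3.506 1.827 2.104
endloop
endfacet
facet normal 0.575 -0.258 -0.776
outer loop
vertex -2.549 1.13 3.044
vertex -3.216 0.753 2.675
vertex -2.839 2.203 2.472
endloop
endfacet

endsolid


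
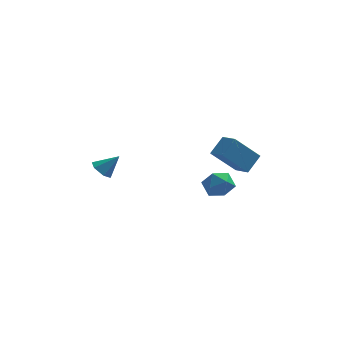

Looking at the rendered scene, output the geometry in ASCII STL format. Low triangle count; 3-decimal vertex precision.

solid 
facet normal -0.642 -0.255 0.723
outer loop
vertex 1.948 -1.818 1.275
vertex 1.421 -1.154 1.041
vertex 1.446 -2.452 0.606
endloop
endfacet
facet normal 0.599 -0.755 0.266
outer loop
vertex 2.519 -2.026 -0.601
vertex 1.948 -1.818 1.275
vertex 1.446 -2.452 0.606
endloop
endfacet
facet normal -0.642 -0.255 0.723
outer loop
vertex 1.446 -2.452 0.606
vertex 1.421 -1.154 1.041
vertex 0.919 -1.788 0.372
endloop
endfacet
facet normal -0.478 -0.604 -0.638
outer loop
vertex 0.919 -1.788 0.372
vertex 2.519 -2.026 -0.601
vertex 1.446 -2.452 0.606
endloop
endfacet
facet normal 0.478 0.604 0.638
outer loop
vertex 1.948 -1.818 1.275
vertex 2.494 -0.728 -0.166
vertex 1.421 -1.154 1.041
endloop
endfacet
facet normal 0.599 -0.755 0.266
outer loop
vertex 3.021 -1.392 0.068
vertex 1.948 -1.818 1.275
vertex 2.519 -2.026 -0.601
endloop
endfacet
facet normal 0.478 0.604 0.638
outer loop
vertex 3.021 -1.392 0.068
vertex 2.494 -0.728 -0.166
vertex 1.948 -1.818 1.275
endloop
endfacet
facet normal -0.599 0.755 -0.266
outer loop
vertex 1.421 -1.154 1.041
vertex 2.494 -0.728 -0.166
vertex 0.919 -1.788 0.372
endloop
endfacet
facet normal -0.478 -0.604 -0.638
outer loop
vertex 1.992 -1.362 -0.835
vertex 2.519 -2.026 -0.601
vertex 0.919 -1.788 0.372
endloop
endfacet
facet normal -0.599 0.755 -0.266
outer loop
vertex 0.919 -1.788 0.372
vertex 2.494 -0.728 -0.166
vertex 1.992 -1.362 -0.835
endloop
endfacet
facet normal 0.642 0.255 -0.723
outer loop
vertex 1.992 -1.362 -0.835
vertex 3.021 -1.392 0.068
vertex 2.519 -2.026 -0.601
endloop
endfacet
facet normal 0.642 0.255 -0.723
outer loop
vertex 2.494 -0.728 -0.166
vertex 3.021 -1.392 0.068
vertex 1.992 -1.362 -0.835
endloop
endfacet
facet normal -0.693 -0.147 -0.705
outer loop
vertex -3.408 -1.619 -0.989
vertex -3.668 -2.0 -0.654
vertex -3.813 -1.45 -0.626
endloop
endfacet
facet normal 0.391 0.920 0.008
outer loop
vertex -3.408 -1.619 -0.989
vertex -3.813 -1.45 -0.626
vertex -2.912 -1.84 0.114
endloop
endfacet
facet normal -0.693 -0.147 -0.705
outer loop
vertex -3.813 -1.45 -0.626
vertex -3.668 -2.0 -0.654
vertex -4.073 -1.831 -0.291
endloop
endfacet
facet normal -0.222 0.725 0.652
outer loop
vertex -3.813 -1.45 -0.626
vertex -4.073 -1.831 -0.291
vertex -2.912 -1.84 0.114
endloop
endfacet
facet normal -0.693 -0.146 -0.706
outer loop
vertex -4.073 -1.831 -0.291
vertex -3.668 -2.0 -0.654
vertex -3.928 -2.381 -0.32
endloop
endfacet
facet normal -0.327 -0.136 0.935
outer loop
vertex -4.073 -1.831 -0.291
vertex -3.928 -2.381 -0.32
vertex -2.912 -1.84 0.114
endloop
endfacet
facet normal -0.693 -0.146 -0.706
outer loop
vertex -3.928 -2.381 -0.32
vertex -3.668 -2.0 -0.654
vertex -3.523 -2.55 -0.683
endloop
endfacet
facet normal 0.181 -0.799 0.573
outer loop
vertex -3.928 -2.381 -0.32
vertex -3.523 -2.55 -0.683
vertex -2.912 -1.84 0.114
endloop
endfacet
facet normal -0.694 -0.146 -0.705
outer loop
vertex -3.523 -2.55 -0.683
vertex -3.668 -2.0 -0.654
vertex -3.263 -2.17 -1.018
endloop
endfacet
facet normal 0.794 -0.605 -0.070
outer loop
vertex -3.523 -2.55 -0.683
vertex -3.263 -2.17 -1.018
vertex -2.912 -1.84 0.114
endloop
endfacet
facet normal -0.694 -0.146 -0.705
outer loop
vertex -3.263 -2.17 -1.018
vertex -3.668 -2.0 -0.654
vertex -3.408 -1.619 -0.989
endloop
endfacet
facet normal 0.900 0.255 -0.353
outer loop
vertex -3.263 -2.17 -1.018
vertex -3.408 -1.619 -0.989
vertex -2.912 -1.84 0.114
endloop
endfacet
facet normal -0.721 0.311 0.619
outer loop
vertex 0.535 -1.326 -1.653
vertex 1.004 -1.45 -1.045
vertex 1.0 -0.756 -1.398
endloop
endfacet
facet normal -0.772 0.636 -0.013
outer loop
vertex 0.535 -1.326 -1.653
vertex 1.0 -0.756 -1.398
vertex 0.914 -0.876 -2.162
endloop
endfacet
facet normal -0.848 0.133 -0.513
outer loop
vertex 0.535 -1.326 -1.653
vertex 0.914 -0.876 -2.162
vertex 0.866 -1.643 -2.282
endloop
endfacet
facet normal -0.843 -0.503 -0.190
outer loop
vertex 0.535 -1.326 -1.653
vertex 0.866 -1.643 -2.282
vertex 0.922 -1.998 -1.591
endloop
endfacet
facet normal -0.765 -0.394 0.510
outer loop
vertex 0.535 -1.326 -1.653
vertex 0.922 -1.998 -1.591
vertex 1.004 -1.45 -1.045
endloop
endfacet
facet normal -0.157 0.978 -0.136
outer loop
vertex 0.914 -0.876 -2.162
vertex 1.0 -0.756 -1.398
vertex 1.618 -0.722 -1.869
endloop
endfacet
facet normal -0.075 0.452 0.889
outer loop
vertex 1.0 -0.756 -1.398
vertex 1.004 -1.45 -1.045
vertex 1.674 -1.077 -1.178
endloop
endfacet
facet normal -0.146 -0.687 0.712
outer loop
vertex 1.004 -1.45 -1.045
vertex 0.922 -1.998 -1.591
vertex 1.626 -1.844 -1.298
endloop
endfacet
facet normal -0.274 -0.864 -0.422
outer loop
vertex 0.922 -1.998 -1.591
vertex 0.866 -1.643 -2.282
vertex 1.54 -1.964 -2.062
endloop
endfacet
facet normal -0.280 0.165 -0.946
outer loop
vertex 0.866 -1.643 -2.282
vertex 0.914 -0.876 -2.162
vertex 1.536 -1.27 -2.415
endloop
endfacet
facet normal 0.843 0.503 0.190
outer loop
vertex 2.005 -1.394 -1.807
vertex 1.618 -0.722 -1.869
vertex 1.674 -1.077 -1.178
endloop
endfacet
facet normal 0.848 -0.133 0.513
outer loop
vertex 2.005 -1.394 -1.807
vertex 1.674 -1.077 -1.178
vertex 1.626 -1.844 -1.298
endloop
endfacet
facet normal 0.772 -0.636 0.013
outer loop
vertex 2.005 -1.394 -1.807
vertex 1.626 -1.844 -1.298
vertex 1.54 -1.964 -2.062
endloop
endfacet
facet normal 0.721 -0.311 -0.619
outer loop
vertex 2.005 -1.394 -1.807
vertex 1.54 -1.964 -2.062
vertex 1.536 -1.27 -2.415
endloop
endfacet
facet normal 0.765 0.394 -0.510
outer loop
vertex 2.005 -1.394 -1.807
vertex 1.536 -1.27 -2.415
vertex 1.618 -0.722 -1.869
endloop
endfacet
facet normal 0.274 0.864 0.422
outer loop
vertex 1.674 -1.077 -1.178
vertex 1.618 -0.722 -1.869
vertex 1.0 -0.756 -1.398
endloop
endfacet
facet normal 0.280 -0.165 0.946
outer loop
vertex 1.626 -1.844 -1.298
vertex 1.674 -1.077 -1.178
vertex 1.004 -1.45 -1.045
endloop
endfacet
facet normal 0.157 -0.978 0.136
outer loop
vertex 1.54 -1.964 -2.062
vertex 1.626 -1.844 -1.298
vertex 0.922 -1.998 -1.591
endloop
endfacet
facet normal 0.075 -0.452 -0.889
outer loop
vertex 1.536 -1.27 -2.415
vertex 1.54 -1.964 -2.062
vertex 0.866 -1.643 -2.282
endloop
endfacet
facet normal 0.146 0.687 -0.712
outer loop
vertex 1.618 -0.722 -1.869
vertex 1.536 -1.27 -2.415
vertex 0.914 -0.876 -2.162
endloop
endfacet

endsolid


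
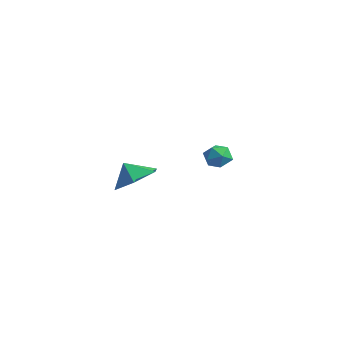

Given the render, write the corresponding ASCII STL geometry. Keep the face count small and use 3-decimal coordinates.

solid 
facet normal -0.979 -0.006 0.206
outer loop
vertex -4.054 2.76 -1.03
vertex -3.976 2.144 -0.676
vertex -3.907 2.767 -0.331
endloop
endfacet
facet normal -0.734 0.663 0.148
outer loop
vertex -4.054 2.76 -1.03
vertex -3.907 2.767 -0.331
vertex -3.58 3.227 -0.769
endloop
endfacet
facet normal -0.451 0.738 -0.502
outer loop
vertex -4.054 2.76 -1.03
vertex -3.58 3.227 -0.769
vertex -3.447 2.889 -1.385
endloop
endfacet
facet normal -0.520 0.116 -0.846
outer loop
vertex -4.054 2.76 -1.03
vertex -3.447 2.889 -1.385
vertex -3.691 2.22 -1.327
endloop
endfacet
facet normal -0.845 -0.343 -0.410
outer loop
vertex -4.054 2.76 -1.03
vertex -3.691 2.22 -1.327
vertex -3.976 2.144 -0.676
endloop
endfacet
facet normal -0.213 0.749 0.628
outer loop
vertex -3.58 3.227 -0.769
vertex -3.907 2.767 -0.331
vertex -3.209 2.9 -0.253
endloop
endfacet
facet normal -0.608 -0.332 0.721
outer loop
vertex -3.907 2.767 -0.331
vertex -3.976 2.144 -0.676
vertex -3.453 2.231 -0.195
endloop
endfacet
facet normal -0.392 -0.878 -0.274
outer loop
vertex -3.976 2.144 -0.676
vertex -3.691 2.22 -1.327
vertex -3.32 1.893 -0.811
endloop
endfacet
facet normal 0.135 -0.134 -0.982
outer loop
vertex -3.691 2.22 -1.327
vertex -3.447 2.889 -1.385
vertex -2.993 2.353 -1.249
endloop
endfacet
facet normal 0.246 0.871 -0.425
outer loop
vertex -3.447 2.889 -1.385
vertex -3.58 3.227 -0.769
vertex -2.924 2.976 -0.904
endloop
endfacet
facet normal 0.520 -0.116 0.846
outer loop
vertex -2.846 2.36 -0.55
vertex -3.209 2.9 -0.253
vertex -3.453 2.231 -0.195
endloop
endfacet
facet normal 0.451 -0.738 0.502
outer loop
vertex -2.846 2.36 -0.55
vertex -3.453 2.231 -0.195
vertex -3.32 1.893 -0.811
endloop
endfacet
facet normal 0.734 -0.663 -0.148
outer loop
vertex -2.846 2.36 -0.55
vertex -3.32 1.893 -0.811
vertex -2.993 2.353 -1.249
endloop
endfacet
facet normal 0.979 0.006 -0.206
outer loop
vertex -2.846 2.36 -0.55
vertex -2.993 2.353 -1.249
vertex -2.924 2.976 -0.904
endloop
endfacet
facet normal 0.845 0.343 0.410
outer loop
vertex -2.846 2.36 -0.55
vertex -2.924 2.976 -0.904
vertex -3.209 2.9 -0.253
endloop
endfacet
facet normal -0.135 0.134 0.982
outer loop
vertex -3.453 2.231 -0.195
vertex -3.209 2.9 -0.253
vertex -3.907 2.767 -0.331
endloop
endfacet
facet normal -0.246 -0.871 0.425
outer loop
vertex -3.32 1.893 -0.811
vertex -3.453 2.231 -0.195
vertex -3.976 2.144 -0.676
endloop
endfacet
facet normal 0.213 -0.749 -0.628
outer loop
vertex -2.993 2.353 -1.249
vertex -3.32 1.893 -0.811
vertex -3.691 2.22 -1.327
endloop
endfacet
facet normal 0.608 0.332 -0.721
outer loop
vertex -2.924 2.976 -0.904
vertex -2.993 2.353 -1.249
vertex -3.447 2.889 -1.385
endloop
endfacet
facet normal 0.392 0.878 0.274
outer loop
vertex -3.209 2.9 -0.253
vertex -2.924 2.976 -0.904
vertex -3.58 3.227 -0.769
endloop
endfacet
facet normal 0.482 0.285 -0.828
outer loop
vertex -1.054 -3.359 -0.107
vertex -1.899 -2.707 -0.374
vertex -1.075 -2.316 0.24
endloop
endfacet
facet normal 0.302 -0.295 0.906
outer loop
vertex -1.054 -3.359 -0.107
vertex -1.075 -2.316 0.24
vertex -2.381 -2.993 0.454
endloop
endfacet
facet normal 0.482 0.285 -0.828
outer loop
vertex -1.075 -2.316 0.24
vertex -1.899 -2.707 -0.374
vertex -1.92 -1.664 -0.027
endloop
endfacet
facet normal -0.027 0.349 0.937
outer loop
vertex -1.075 -2.316 0.24
vertex -1.92 -1.664 -0.027
vertex -2.381 -2.993 0.454
endloop
endfacet
facet normal 0.482 0.285 -0.829
outer loop
vertex -1.92 -1.664 -0.027
vertex -1.899 -2.707 -0.374
vertex -2.744 -2.056 -0.641
endloop
endfacet
facet normal -0.661 0.447 0.602
outer loop
vertex -1.92 -1.664 -0.027
vertex -2.744 -2.056 -0.641
vertex -2.381 -2.993 0.454
endloop
endfacet
facet normal 0.482 0.285 -0.829
outer loop
vertex -2.744 -2.056 -0.641
vertex -1.899 -2.707 -0.374
vertex -2.723 -3.099 -0.988
endloop
endfacet
facet normal -0.967 -0.098 0.236
outer loop
vertex -2.744 -2.056 -0.641
vertex -2.723 -3.099 -0.988
vertex -2.381 -2.993 0.454
endloop
endfacet
facet normal 0.481 0.286 -0.829
outer loop
vertex -2.723 -3.099 -0.988
vertex -1.899 -2.707 -0.374
vertex -1.878 -3.751 -0.722
endloop
endfacet
facet normal -0.638 -0.742 0.206
outer loop
vertex -2.723 -3.099 -0.988
vertex -1.878 -3.751 -0.722
vertex -2.381 -2.993 0.454
endloop
endfacet
facet normal 0.482 0.286 -0.828
outer loop
vertex -1.878 -3.751 -0.722
vertex -1.899 -2.707 -0.374
vertex -1.054 -3.359 -0.107
endloop
endfacet
facet normal -0.003 -0.841 0.541
outer loop
vertex -1.878 -3.751 -0.722
vertex -1.054 -3.359 -0.107
vertex -2.381 -2.993 0.454
endloop
endfacet

endsolid


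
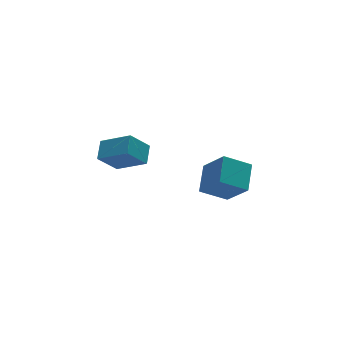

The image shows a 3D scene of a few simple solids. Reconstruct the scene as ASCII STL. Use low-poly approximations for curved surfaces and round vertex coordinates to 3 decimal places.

solid 
facet normal -0.487 -0.748 -0.451
outer loop
vertex -2.703 -3.311 -0.649
vertex -3.657 -3.325 0.403
vertex -3.669 -2.163 -1.51
endloop
endfacet
facet normal 0.672 0.009 -0.741
outer loop
vertex -3.143 -1.355 -1.023
vertex -2.703 -3.311 -0.649
vertex -3.669 -2.163 -1.51
endloop
endfacet
facet normal -0.487 -0.748 -0.451
outer loop
vertex -3.669 -2.163 -1.51
vertex -3.657 -3.325 0.403
vertex -4.623 -2.177 -0.458
endloop
endfacet
facet normal -0.559 0.664 -0.498
outer loop
vertex -4.623 -2.177 -0.458
vertex -3.143 -1.355 -1.023
vertex -3.669 -2.163 -1.51
endloop
endfacet
facet normal 0.559 -0.664 0.498
outer loop
vertex -2.703 -3.311 -0.649
vertex -3.131 -2.517 0.89
vertex -3.657 -3.325 0.403
endloop
endfacet
facet normal 0.672 0.009 -0.741
outer loop
vertex -2.177 -2.503 -0.162
vertex -2.703 -3.311 -0.649
vertex -3.143 -1.355 -1.023
endloop
endfacet
facet normal 0.559 -0.664 0.498
outer loop
vertex -2.177 -2.503 -0.162
vertex -3.131 -2.517 0.89
vertex -2.703 -3.311 -0.649
endloop
endfacet
facet normal -0.672 -0.009 0.741
outer loop
vertex -3.657 -3.325 0.403
vertex -3.131 -2.517 0.89
vertex -4.623 -2.177 -0.458
endloop
endfacet
facet normal -0.559 0.664 -0.498
outer loop
vertex -4.097 -1.369 0.029
vertex -3.143 -1.355 -1.023
vertex -4.623 -2.177 -0.458
endloop
endfacet
facet normal -0.672 -0.009 0.741
outer loop
vertex -4.623 -2.177 -0.458
vertex -3.131 -2.517 0.89
vertex -4.097 -1.369 0.029
endloop
endfacet
facet normal 0.487 0.748 0.451
outer loop
vertex -4.097 -1.369 0.029
vertex -2.177 -2.503 -0.162
vertex -3.143 -1.355 -1.023
endloop
endfacet
facet normal 0.487 0.748 0.451
outer loop
vertex -3.131 -2.517 0.89
vertex -2.177 -2.503 -0.162
vertex -4.097 -1.369 0.029
endloop
endfacet
facet normal -0.507 -0.731 -0.457
outer loop
vertex 1.0 -3.293 -3.273
vertex 0.546 -2.106 -4.671
vertex 2.284 -3.704 -4.039
endloop
endfacet
facet normal 0.240 -0.628 0.740
outer loop
vertex 3.094 -2.534 -3.309
vertex 1.0 -3.293 -3.273
vertex 2.284 -3.704 -4.039
endloop
endfacet
facet normal -0.507 -0.732 -0.456
outer loop
vertex 2.284 -3.704 -4.039
vertex 0.546 -2.106 -4.671
vertex 1.829 -2.517 -5.437
endloop
endfacet
facet normal 0.828 -0.265 -0.494
outer loop
vertex 1.829 -2.517 -5.437
vertex 3.094 -2.534 -3.309
vertex 2.284 -3.704 -4.039
endloop
endfacet
facet normal -0.828 0.265 0.494
outer loop
vertex 1.0 -3.293 -3.273
vertex 1.356 -0.936 -3.941
vertex 0.546 -2.106 -4.671
endloop
endfacet
facet normal 0.240 -0.628 0.740
outer loop
vertex 1.811 -2.123 -2.543
vertex 1.0 -3.293 -3.273
vertex 3.094 -2.534 -3.309
endloop
endfacet
facet normal -0.828 0.265 0.495
outer loop
vertex 1.811 -2.123 -2.543
vertex 1.356 -0.936 -3.941
vertex 1.0 -3.293 -3.273
endloop
endfacet
facet normal -0.241 0.628 -0.740
outer loop
vertex 0.546 -2.106 -4.671
vertex 1.356 -0.936 -3.941
vertex 1.829 -2.517 -5.437
endloop
endfacet
facet normal 0.828 -0.265 -0.494
outer loop
vertex 2.64 -1.347 -4.707
vertex 3.094 -2.534 -3.309
vertex 1.829 -2.517 -5.437
endloop
endfacet
facet normal -0.240 0.628 -0.740
outer loop
vertex 1.829 -2.517 -5.437
vertex 1.356 -0.936 -3.941
vertex 2.64 -1.347 -4.707
endloop
endfacet
facet normal 0.507 0.731 0.456
outer loop
vertex 2.64 -1.347 -4.707
vertex 1.811 -2.123 -2.543
vertex 3.094 -2.534 -3.309
endloop
endfacet
facet normal 0.506 0.732 0.456
outer loop
vertex 1.356 -0.936 -3.941
vertex 1.811 -2.123 -2.543
vertex 2.64 -1.347 -4.707
endloop
endfacet

endsolid


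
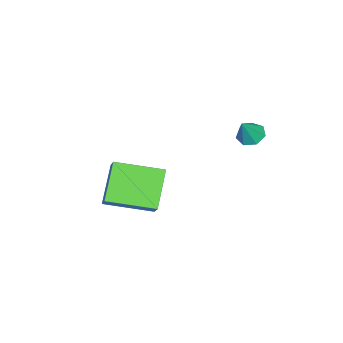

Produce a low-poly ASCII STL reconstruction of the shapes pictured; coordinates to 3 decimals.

solid 
facet normal -0.564 -0.487 -0.667
outer loop
vertex 2.922 -4.701 -0.935
vertex 1.923 -2.962 -1.359
vertex 4.181 -4.308 -2.288
endloop
endfacet
facet normal 0.487 -0.849 0.206
outer loop
vertex 4.797 -3.778 -1.561
vertex 2.922 -4.701 -0.935
vertex 4.181 -4.308 -2.288
endloop
endfacet
facet normal -0.564 -0.487 -0.667
outer loop
vertex 4.181 -4.308 -2.288
vertex 1.923 -2.962 -1.359
vertex 3.183 -2.569 -2.712
endloop
endfacet
facet normal 0.666 0.208 -0.716
outer loop
vertex 3.183 -2.569 -2.712
vertex 4.797 -3.778 -1.561
vertex 4.181 -4.308 -2.288
endloop
endfacet
facet normal -0.666 -0.208 0.716
outer loop
vertex 2.922 -4.701 -0.935
vertex 2.539 -2.432 -0.632
vertex 1.923 -2.962 -1.359
endloop
endfacet
facet normal 0.487 -0.849 0.207
outer loop
vertex 3.537 -4.171 -0.208
vertex 2.922 -4.701 -0.935
vertex 4.797 -3.778 -1.561
endloop
endfacet
facet normal -0.667 -0.208 0.716
outer loop
vertex 3.537 -4.171 -0.208
vertex 2.539 -2.432 -0.632
vertex 2.922 -4.701 -0.935
endloop
endfacet
facet normal -0.487 0.849 -0.207
outer loop
vertex 1.923 -2.962 -1.359
vertex 2.539 -2.432 -0.632
vertex 3.183 -2.569 -2.712
endloop
endfacet
facet normal 0.667 0.208 -0.716
outer loop
vertex 3.798 -2.039 -1.985
vertex 4.797 -3.778 -1.561
vertex 3.183 -2.569 -2.712
endloop
endfacet
facet normal -0.487 0.849 -0.207
outer loop
vertex 3.183 -2.569 -2.712
vertex 2.539 -2.432 -0.632
vertex 3.798 -2.039 -1.985
endloop
endfacet
facet normal 0.564 0.487 0.667
outer loop
vertex 3.798 -2.039 -1.985
vertex 3.537 -4.171 -0.208
vertex 4.797 -3.778 -1.561
endloop
endfacet
facet normal 0.565 0.487 0.667
outer loop
vertex 2.539 -2.432 -0.632
vertex 3.537 -4.171 -0.208
vertex 3.798 -2.039 -1.985
endloop
endfacet
facet normal -0.564 0.049 -0.824
outer loop
vertex 2.503 1.442 2.104
vertex 2.163 1.007 2.311
vertex 2.102 1.589 2.387
endloop
endfacet
facet normal 0.484 0.838 0.251
outer loop
vertex 2.503 1.442 2.104
vertex 2.102 1.589 2.387
vertex 2.777 0.953 3.209
endloop
endfacet
facet normal -0.564 0.048 -0.824
outer loop
vertex 2.102 1.589 2.387
vertex 2.163 1.007 2.311
vertex 1.747 1.298 2.613
endloop
endfacet
facet normal -0.154 0.716 0.681
outer loop
vertex 2.102 1.589 2.387
vertex 1.747 1.298 2.613
vertex 2.777 0.953 3.209
endloop
endfacet
facet normal -0.564 0.050 -0.824
outer loop
vertex 1.747 1.298 2.613
vertex 2.163 1.007 2.311
vertex 1.705 0.787 2.611
endloop
endfacet
facet normal -0.491 0.037 0.870
outer loop
vertex 1.747 1.298 2.613
vertex 1.705 0.787 2.611
vertex 2.777 0.953 3.209
endloop
endfacet
facet normal -0.564 0.051 -0.824
outer loop
vertex 1.705 0.787 2.611
vertex 2.163 1.007 2.311
vertex 2.007 0.443 2.383
endloop
endfacet
facet normal -0.271 -0.686 0.676
outer loop
vertex 1.705 0.787 2.611
vertex 2.007 0.443 2.383
vertex 2.777 0.953 3.209
endloop
endfacet
facet normal -0.564 0.051 -0.824
outer loop
vertex 2.007 0.443 2.383
vertex 2.163 1.007 2.311
vertex 2.426 0.523 2.101
endloop
endfacet
facet normal 0.339 -0.908 0.245
outer loop
vertex 2.007 0.443 2.383
vertex 2.426 0.523 2.101
vertex 2.777 0.953 3.209
endloop
endfacet
facet normal -0.564 0.051 -0.824
outer loop
vertex 2.426 0.523 2.101
vertex 2.163 1.007 2.311
vertex 2.647 0.968 1.977
endloop
endfacet
facet normal 0.880 -0.465 -0.099
outer loop
vertex 2.426 0.523 2.101
vertex 2.647 0.968 1.977
vertex 2.777 0.953 3.209
endloop
endfacet
facet normal -0.565 0.049 -0.824
outer loop
vertex 2.647 0.968 1.977
vertex 2.163 1.007 2.311
vertex 2.503 1.442 2.104
endloop
endfacet
facet normal 0.945 0.313 -0.096
outer loop
vertex 2.647 0.968 1.977
vertex 2.503 1.442 2.104
vertex 2.777 0.953 3.209
endloop
endfacet

endsolid


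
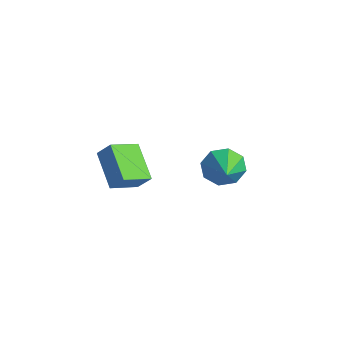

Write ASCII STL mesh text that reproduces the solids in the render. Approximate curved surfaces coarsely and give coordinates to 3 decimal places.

solid 
facet normal -0.575 -0.310 -0.757
outer loop
vertex -1.714 -1.636 2.027
vertex -1.741 -0.343 1.518
vertex -0.225 -1.992 1.043
endloop
endfacet
facet normal 0.020 -0.930 0.367
outer loop
vertex 0.321 -1.697 1.762
vertex -1.714 -1.636 2.027
vertex -0.225 -1.992 1.043
endloop
endfacet
facet normal -0.575 -0.310 -0.757
outer loop
vertex -0.225 -1.992 1.043
vertex -1.741 -0.343 1.518
vertex -0.252 -0.699 0.534
endloop
endfacet
facet normal 0.818 -0.196 -0.541
outer loop
vertex -0.252 -0.699 0.534
vertex 0.321 -1.697 1.762
vertex -0.225 -1.992 1.043
endloop
endfacet
facet normal -0.818 0.196 0.541
outer loop
vertex -1.714 -1.636 2.027
vertex -1.195 -0.048 2.237
vertex -1.741 -0.343 1.518
endloop
endfacet
facet normal 0.020 -0.930 0.367
outer loop
vertex -1.168 -1.341 2.746
vertex -1.714 -1.636 2.027
vertex 0.321 -1.697 1.762
endloop
endfacet
facet normal -0.818 0.196 0.541
outer loop
vertex -1.168 -1.341 2.746
vertex -1.195 -0.048 2.237
vertex -1.714 -1.636 2.027
endloop
endfacet
facet normal -0.020 0.930 -0.367
outer loop
vertex -1.741 -0.343 1.518
vertex -1.195 -0.048 2.237
vertex -0.252 -0.699 0.534
endloop
endfacet
facet normal 0.818 -0.196 -0.541
outer loop
vertex 0.294 -0.404 1.253
vertex 0.321 -1.697 1.762
vertex -0.252 -0.699 0.534
endloop
endfacet
facet normal -0.020 0.930 -0.367
outer loop
vertex -0.252 -0.699 0.534
vertex -1.195 -0.048 2.237
vertex 0.294 -0.404 1.253
endloop
endfacet
facet normal 0.575 0.310 0.757
outer loop
vertex 0.294 -0.404 1.253
vertex -1.168 -1.341 2.746
vertex 0.321 -1.697 1.762
endloop
endfacet
facet normal 0.575 0.310 0.757
outer loop
vertex -1.195 -0.048 2.237
vertex -1.168 -1.341 2.746
vertex 0.294 -0.404 1.253
endloop
endfacet
facet normal -0.777 0.468 -0.420
outer loop
vertex -0.328 4.111 -1.377
vertex -0.881 3.859 -0.634
vertex -0.319 4.61 -0.837
endloop
endfacet
facet normal 0.905 0.305 -0.297
outer loop
vertex -0.328 4.111 -1.377
vertex -0.319 4.61 -0.837
vertex 0.541 3.001 0.134
endloop
endfacet
facet normal -0.778 0.468 -0.420
outer loop
vertex -0.319 4.61 -0.837
vertex -0.881 3.859 -0.634
vertex -0.639 4.669 -0.178
endloop
endfacet
facet normal 0.748 0.587 0.311
outer loop
vertex -0.319 4.61 -0.837
vertex -0.639 4.669 -0.178
vertex 0.541 3.001 0.134
endloop
endfacet
facet normal -0.778 0.468 -0.419
outer loop
vertex -0.639 4.669 -0.178
vertex -0.881 3.859 -0.634
vertex -1.101 4.253 0.214
endloop
endfacet
facet normal 0.351 0.406 0.844
outer loop
vertex -0.639 4.669 -0.178
vertex -1.101 4.253 0.214
vertex 0.541 3.001 0.134
endloop
endfacet
facet normal -0.777 0.469 -0.420
outer loop
vertex -1.101 4.253 0.214
vertex -0.881 3.859 -0.634
vertex -1.434 3.607 0.109
endloop
endfacet
facet normal -0.053 -0.133 0.990
outer loop
vertex -1.101 4.253 0.214
vertex -1.434 3.607 0.109
vertex 0.541 3.001 0.134
endloop
endfacet
facet normal -0.777 0.469 -0.419
outer loop
vertex -1.434 3.607 0.109
vertex -0.881 3.859 -0.634
vertex -1.444 3.108 -0.431
endloop
endfacet
facet normal -0.227 -0.713 0.663
outer loop
vertex -1.434 3.607 0.109
vertex -1.444 3.108 -0.431
vertex 0.541 3.001 0.134
endloop
endfacet
facet normal -0.777 0.469 -0.419
outer loop
vertex -1.444 3.108 -0.431
vertex -0.881 3.859 -0.634
vertex -1.124 3.05 -1.089
endloop
endfacet
facet normal -0.069 -0.996 0.054
outer loop
vertex -1.444 3.108 -0.431
vertex -1.124 3.05 -1.089
vertex 0.541 3.001 0.134
endloop
endfacet
facet normal -0.777 0.469 -0.419
outer loop
vertex -1.124 3.05 -1.089
vertex -0.881 3.859 -0.634
vertex -0.662 3.465 -1.481
endloop
endfacet
facet normal 0.327 -0.815 -0.478
outer loop
vertex -1.124 3.05 -1.089
vertex -0.662 3.465 -1.481
vertex 0.541 3.001 0.134
endloop
endfacet
facet normal -0.777 0.469 -0.419
outer loop
vertex -0.662 3.465 -1.481
vertex -0.881 3.859 -0.634
vertex -0.328 4.111 -1.377
endloop
endfacet
facet normal 0.731 -0.277 -0.624
outer loop
vertex -0.662 3.465 -1.481
vertex -0.328 4.111 -1.377
vertex 0.541 3.001 0.134
endloop
endfacet

endsolid


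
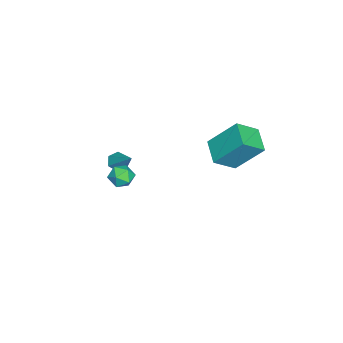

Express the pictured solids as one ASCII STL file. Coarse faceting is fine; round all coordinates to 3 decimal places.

solid 
facet normal -0.531 0.608 -0.590
outer loop
vertex -0.897 3.285 3.36
vertex 0.2 3.855 2.959
vertex -0.762 2.027 1.942
endloop
endfacet
facet normal -0.844 -0.439 0.309
outer loop
vertex -0.06 1.225 2.721
vertex -0.897 3.285 3.36
vertex -0.762 2.027 1.942
endloop
endfacet
facet normal -0.532 0.608 -0.590
outer loop
vertex -0.762 2.027 1.942
vertex 0.2 3.855 2.959
vertex 0.336 2.598 1.541
endloop
endfacet
facet normal 0.072 -0.662 -0.746
outer loop
vertex 0.336 2.598 1.541
vertex -0.06 1.225 2.721
vertex -0.762 2.027 1.942
endloop
endfacet
facet normal -0.071 0.662 0.746
outer loop
vertex -0.897 3.285 3.36
vertex 0.902 3.053 3.738
vertex 0.2 3.855 2.959
endloop
endfacet
facet normal -0.844 -0.439 0.308
outer loop
vertex -0.196 2.482 4.139
vertex -0.897 3.285 3.36
vertex -0.06 1.225 2.721
endloop
endfacet
facet normal -0.072 0.662 0.746
outer loop
vertex -0.196 2.482 4.139
vertex 0.902 3.053 3.738
vertex -0.897 3.285 3.36
endloop
endfacet
facet normal 0.844 0.439 -0.308
outer loop
vertex 0.2 3.855 2.959
vertex 0.902 3.053 3.738
vertex 0.336 2.598 1.541
endloop
endfacet
facet normal 0.071 -0.662 -0.746
outer loop
vertex 1.037 1.795 2.32
vertex -0.06 1.225 2.721
vertex 0.336 2.598 1.541
endloop
endfacet
facet normal 0.844 0.438 -0.308
outer loop
vertex 0.336 2.598 1.541
vertex 0.902 3.053 3.738
vertex 1.037 1.795 2.32
endloop
endfacet
facet normal 0.531 -0.608 0.590
outer loop
vertex 1.037 1.795 2.32
vertex -0.196 2.482 4.139
vertex -0.06 1.225 2.721
endloop
endfacet
facet normal 0.532 -0.608 0.590
outer loop
vertex 0.902 3.053 3.738
vertex -0.196 2.482 4.139
vertex 1.037 1.795 2.32
endloop
endfacet
facet normal -0.481 -0.564 -0.672
outer loop
vertex 0.106 -2.86 -0.178
vertex -0.27 -2.966 0.18
vertex -0.318 -2.545 -0.139
endloop
endfacet
facet normal 0.477 0.707 -0.521
outer loop
vertex 0.106 -2.86 -0.178
vertex -0.318 -2.545 -0.139
vertex 0.49 -2.074 1.24
endloop
endfacet
facet normal -0.481 -0.564 -0.672
outer loop
vertex -0.318 -2.545 -0.139
vertex -0.27 -2.966 0.18
vertex -0.694 -2.651 0.219
endloop
endfacet
facet normal -0.361 0.927 -0.105
outer loop
vertex -0.318 -2.545 -0.139
vertex -0.694 -2.651 0.219
vertex 0.49 -2.074 1.24
endloop
endfacet
facet normal -0.481 -0.564 -0.672
outer loop
vertex -0.694 -2.651 0.219
vertex -0.27 -2.966 0.18
vertex -0.646 -3.072 0.538
endloop
endfacet
facet normal -0.703 0.377 0.603
outer loop
vertex -0.694 -2.651 0.219
vertex -0.646 -3.072 0.538
vertex 0.49 -2.074 1.24
endloop
endfacet
facet normal -0.479 -0.566 -0.671
outer loop
vertex -0.646 -3.072 0.538
vertex -0.27 -2.966 0.18
vertex -0.221 -3.386 0.499
endloop
endfacet
facet normal -0.208 -0.393 0.896
outer loop
vertex -0.646 -3.072 0.538
vertex -0.221 -3.386 0.499
vertex 0.49 -2.074 1.24
endloop
endfacet
facet normal -0.482 -0.565 -0.670
outer loop
vertex -0.221 -3.386 0.499
vertex -0.27 -2.966 0.18
vertex 0.155 -3.281 0.14
endloop
endfacet
facet normal 0.629 -0.612 0.480
outer loop
vertex -0.221 -3.386 0.499
vertex 0.155 -3.281 0.14
vertex 0.49 -2.074 1.24
endloop
endfacet
facet normal -0.481 -0.563 -0.672
outer loop
vertex 0.155 -3.281 0.14
vertex -0.27 -2.966 0.18
vertex 0.106 -2.86 -0.178
endloop
endfacet
facet normal 0.971 -0.060 -0.230
outer loop
vertex 0.155 -3.281 0.14
vertex 0.106 -2.86 -0.178
vertex 0.49 -2.074 1.24
endloop
endfacet
facet normal 0.127 0.919 0.373
outer loop
vertex 3.003 -1.102 2.429
vertex 3.294 -1.351 2.944
vertex 3.638 -1.189 2.427
endloop
endfacet
facet normal 0.126 0.931 -0.343
outer loop
vertex 3.003 -1.102 2.429
vertex 3.638 -1.189 2.427
vertex 3.293 -1.334 1.906
endloop
endfacet
facet normal -0.494 0.659 -0.567
outer loop
vertex 3.003 -1.102 2.429
vertex 3.293 -1.334 1.906
vertex 2.735 -1.585 2.101
endloop
endfacet
facet normal -0.877 0.480 0.010
outer loop
vertex 3.003 -1.102 2.429
vertex 2.735 -1.585 2.101
vertex 2.737 -1.595 2.743
endloop
endfacet
facet normal -0.493 0.641 0.588
outer loop
vertex 3.003 -1.102 2.429
vertex 2.737 -1.595 2.743
vertex 3.294 -1.351 2.944
endloop
endfacet
facet normal 0.650 0.503 -0.570
outer loop
vertex 3.293 -1.334 1.906
vertex 3.638 -1.189 2.427
vertex 3.763 -1.725 2.097
endloop
endfacet
facet normal 0.650 0.485 0.585
outer loop
vertex 3.638 -1.189 2.427
vertex 3.294 -1.351 2.944
vertex 3.765 -1.735 2.739
endloop
endfacet
facet normal -0.352 0.034 0.935
outer loop
vertex 3.294 -1.351 2.944
vertex 2.737 -1.595 2.743
vertex 3.207 -1.986 2.934
endloop
endfacet
facet normal -0.974 -0.227 -0.000
outer loop
vertex 2.737 -1.595 2.743
vertex 2.735 -1.585 2.101
vertex 2.862 -2.131 2.413
endloop
endfacet
facet normal -0.354 0.063 -0.933
outer loop
vertex 2.735 -1.585 2.101
vertex 3.293 -1.334 1.906
vertex 3.206 -1.969 1.896
endloop
endfacet
facet normal 0.877 -0.480 -0.010
outer loop
vertex 3.497 -2.218 2.411
vertex 3.763 -1.725 2.097
vertex 3.765 -1.735 2.739
endloop
endfacet
facet normal 0.494 -0.659 0.567
outer loop
vertex 3.497 -2.218 2.411
vertex 3.765 -1.735 2.739
vertex 3.207 -1.986 2.934
endloop
endfacet
facet normal -0.126 -0.931 0.343
outer loop
vertex 3.497 -2.218 2.411
vertex 3.207 -1.986 2.934
vertex 2.862 -2.131 2.413
endloop
endfacet
facet normal -0.127 -0.919 -0.373
outer loop
vertex 3.497 -2.218 2.411
vertex 2.862 -2.131 2.413
vertex 3.206 -1.969 1.896
endloop
endfacet
facet normal 0.493 -0.641 -0.588
outer loop
vertex 3.497 -2.218 2.411
vertex 3.206 -1.969 1.896
vertex 3.763 -1.725 2.097
endloop
endfacet
facet normal 0.974 0.227 0.000
outer loop
vertex 3.765 -1.735 2.739
vertex 3.763 -1.725 2.097
vertex 3.638 -1.189 2.427
endloop
endfacet
facet normal 0.354 -0.063 0.933
outer loop
vertex 3.207 -1.986 2.934
vertex 3.765 -1.735 2.739
vertex 3.294 -1.351 2.944
endloop
endfacet
facet normal -0.650 -0.503 0.570
outer loop
vertex 2.862 -2.131 2.413
vertex 3.207 -1.986 2.934
vertex 2.737 -1.595 2.743
endloop
endfacet
facet normal -0.650 -0.485 -0.585
outer loop
vertex 3.206 -1.969 1.896
vertex 2.862 -2.131 2.413
vertex 2.735 -1.585 2.101
endloop
endfacet
facet normal 0.352 -0.034 -0.935
outer loop
vertex 3.763 -1.725 2.097
vertex 3.206 -1.969 1.896
vertex 3.293 -1.334 1.906
endloop
endfacet

endsolid
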